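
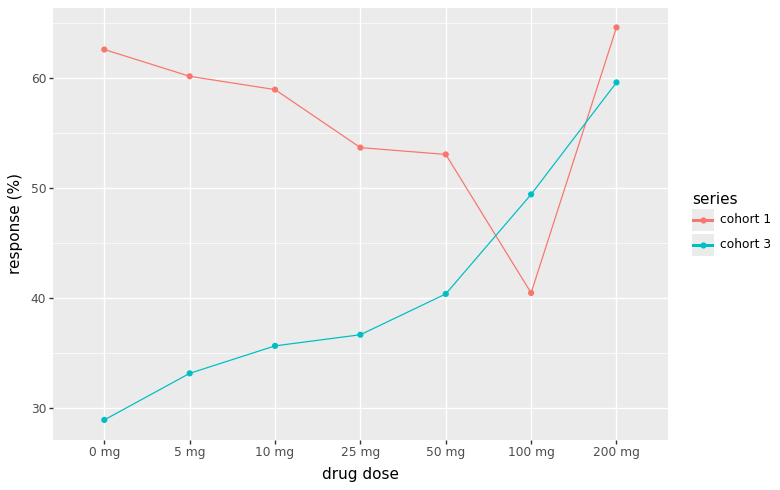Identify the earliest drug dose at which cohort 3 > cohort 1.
50 mg: cohort 3 ≈ 40 vs cohort 1 ≈ 55 (not yet); 100 mg: cohort 3 ≈ 50 vs cohort 1 ≈ 40 (first crossover).

100 mg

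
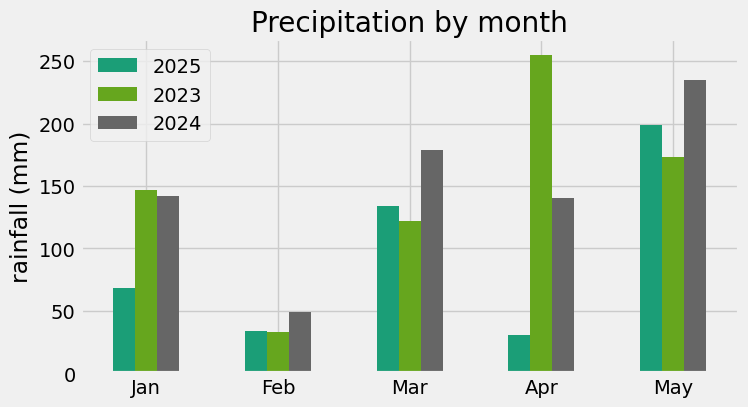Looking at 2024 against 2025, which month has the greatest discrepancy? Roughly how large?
Apr: 2024 ≈ 150, 2025 ≈ 25 → gap ≈ 125. Next-largest (Jan) is only ≈ 75.

Apr, ≈ 125 mm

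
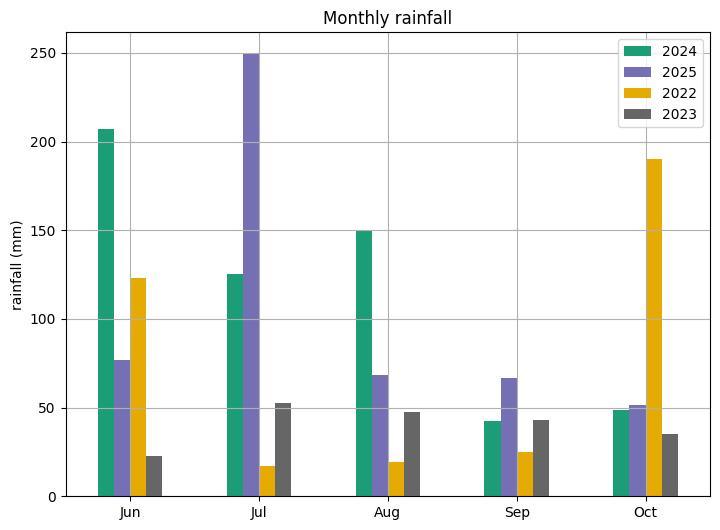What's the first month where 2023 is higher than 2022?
Jun: 2023 ≈ 25 vs 2022 ≈ 125 (not yet); Jul: 2023 ≈ 50 vs 2022 ≈ 25 (first crossover).

Jul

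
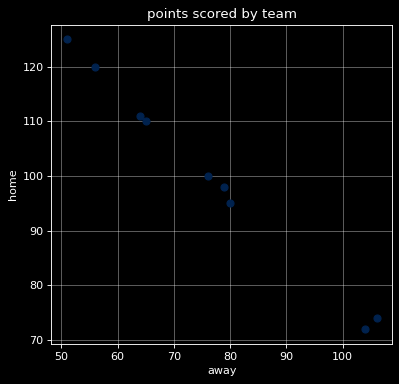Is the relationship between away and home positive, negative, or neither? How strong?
negative, strong

Points are negatively correlated; strong (|r| ≈ 1.0).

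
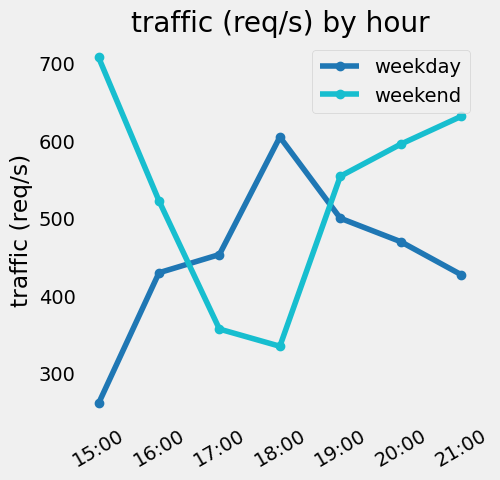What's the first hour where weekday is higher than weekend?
17:00

16:00: weekday ≈ 450 vs weekend ≈ 500 (not yet); 17:00: weekday ≈ 450 vs weekend ≈ 350 (first crossover).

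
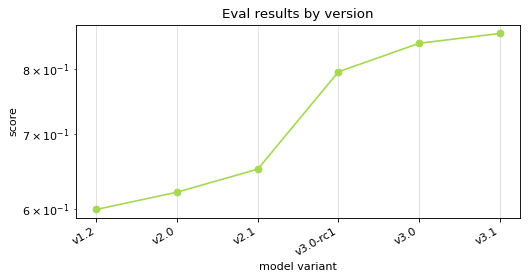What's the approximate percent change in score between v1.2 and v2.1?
v1.2 ≈ 0.60, v2.1 ≈ 0.65; (0.65 − 0.60) / 0.60 ≈ +8.3%.

≈ +8.3%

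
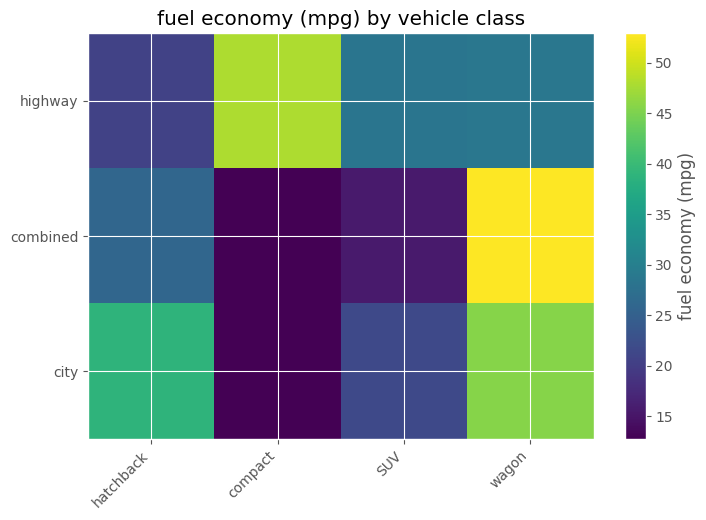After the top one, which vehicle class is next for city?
hatchback

Top 3 for city: wagon ≈ 45, hatchback ≈ 40, SUV ≈ 20.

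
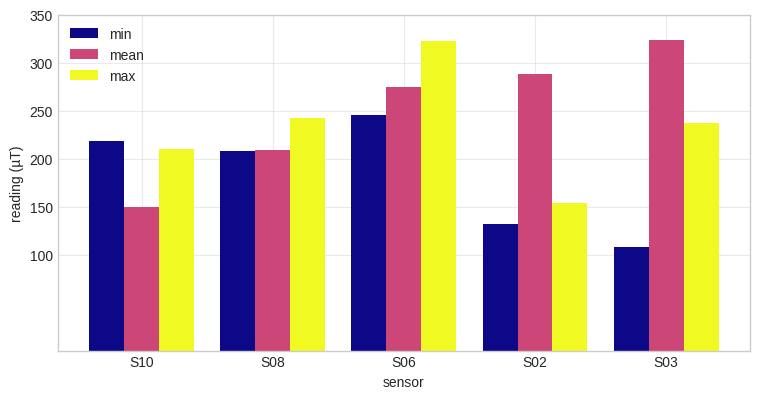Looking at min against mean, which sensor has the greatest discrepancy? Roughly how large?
S03: min ≈ 100, mean ≈ 300 → gap ≈ 200. Next-largest (S02) is only ≈ 150.

S03, ≈ 200 µT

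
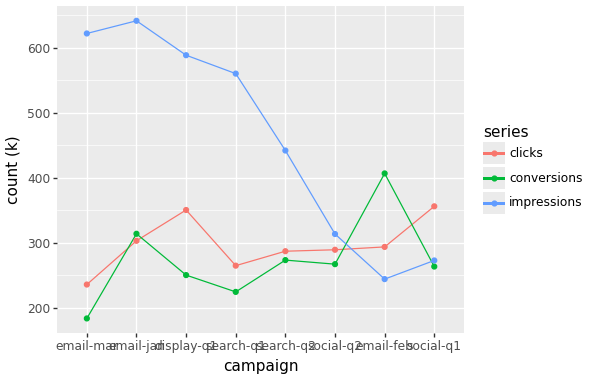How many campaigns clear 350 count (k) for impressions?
Above 350: email-mar, email-jan, display-q1, search-q1, search-q2.

5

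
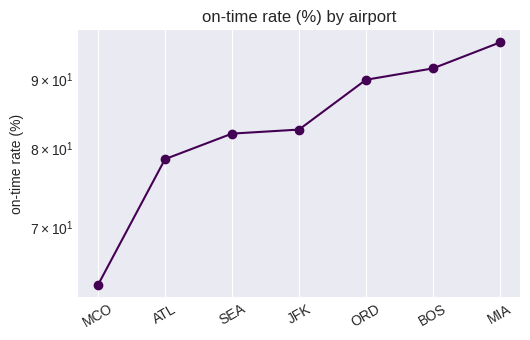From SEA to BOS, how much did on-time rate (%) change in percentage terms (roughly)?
≈ +12.5%

SEA ≈ 80, BOS ≈ 90; (90 − 80) / 80 ≈ +12.5%.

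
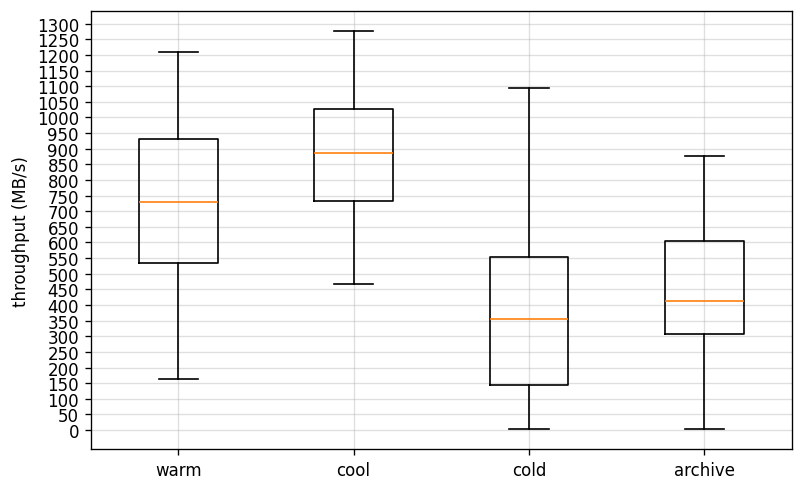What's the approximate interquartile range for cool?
≈ 300

Q3 ≈ 1050, Q1 ≈ 750; IQR ≈ 300.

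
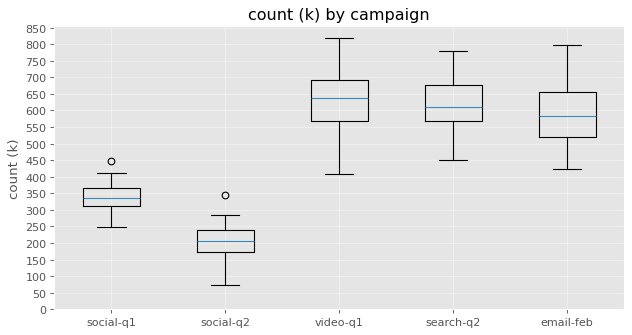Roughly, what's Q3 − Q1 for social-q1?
Q3 ≈ 350, Q1 ≈ 300; IQR ≈ 50.

≈ 50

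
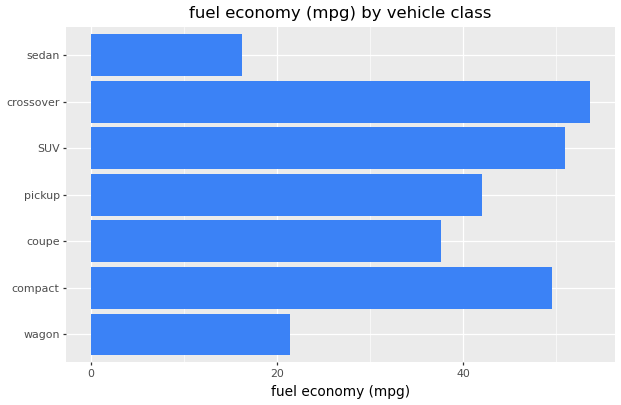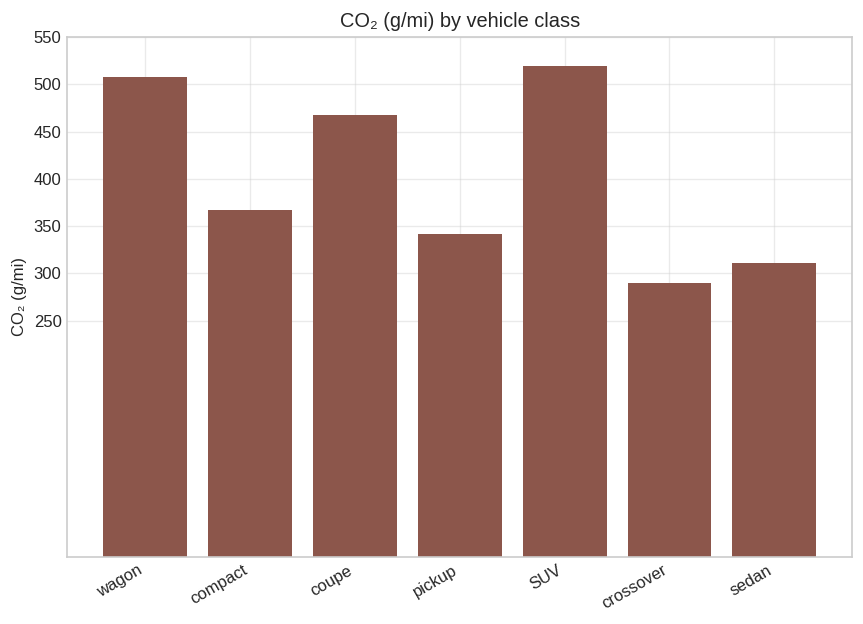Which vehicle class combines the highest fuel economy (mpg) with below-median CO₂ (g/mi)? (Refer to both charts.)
crossover

Chart 2 median CO₂ (g/mi) ≈ 350; below-median vehicle classes: pickup, crossover, sedan. Among those, crossover has the highest fuel economy (mpg) (≈ 55).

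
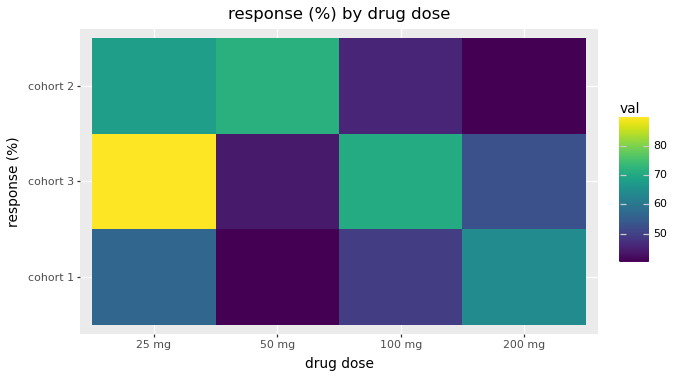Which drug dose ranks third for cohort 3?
Top 4 for cohort 3: 25 mg ≈ 90, 100 mg ≈ 70, 200 mg ≈ 55, 50 mg ≈ 45.

200 mg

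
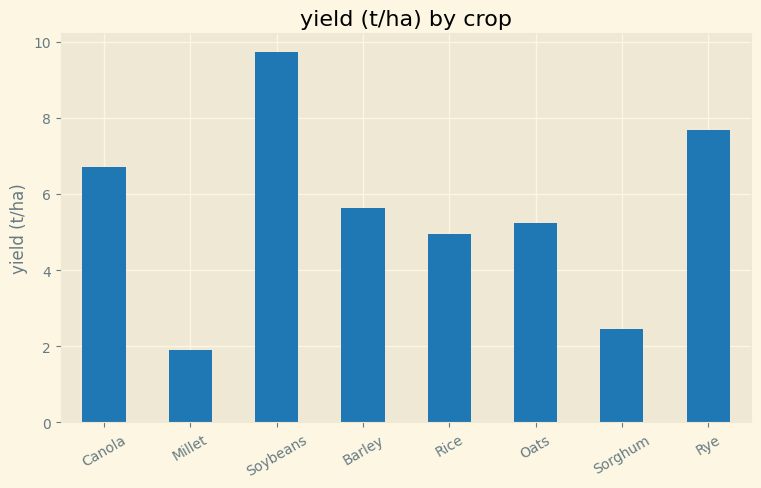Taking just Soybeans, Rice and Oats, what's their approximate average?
≈ 7

(10 + 5 + 5) / 3 ≈ 7.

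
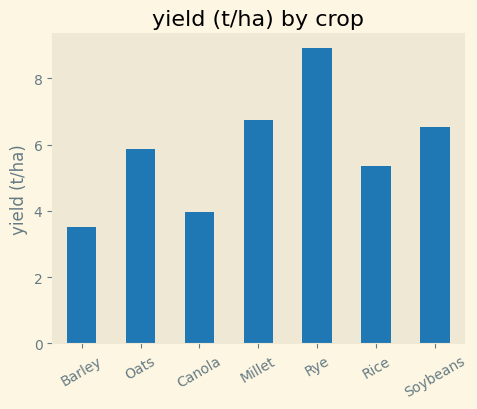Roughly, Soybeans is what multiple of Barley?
≈ 1.75×

Soybeans ≈ 7, Barley ≈ 4; 7/4 ≈ 1.75.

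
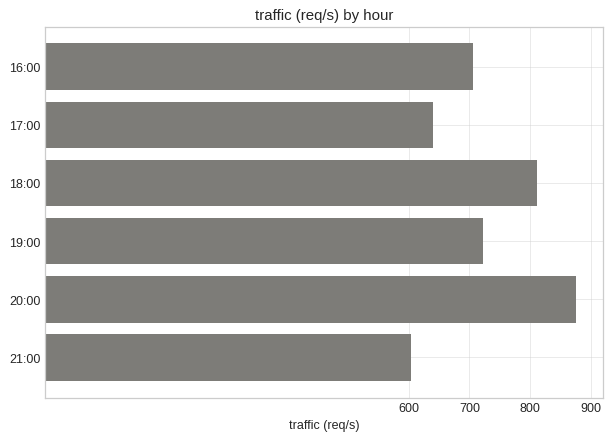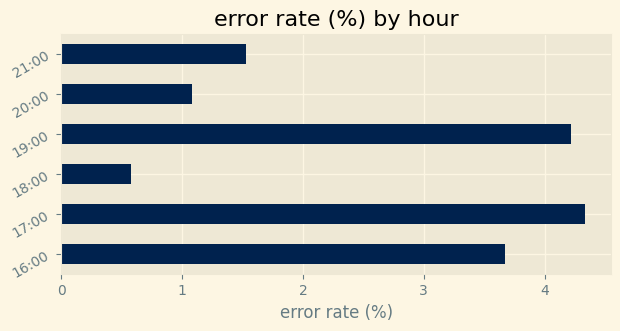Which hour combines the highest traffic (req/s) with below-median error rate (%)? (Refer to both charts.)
Chart 2 median error rate (%) ≈ 2.5; below-median hours: 18:00, 20:00, 21:00. Among those, 20:00 has the highest traffic (req/s) (≈ 900).

20:00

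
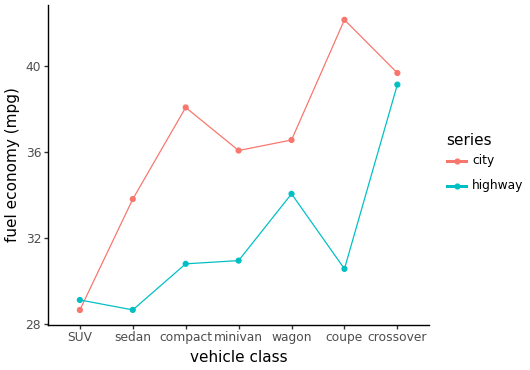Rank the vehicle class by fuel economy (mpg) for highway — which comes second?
wagon

Top 3 for highway: crossover ≈ 40, wagon ≈ 34, minivan ≈ 30.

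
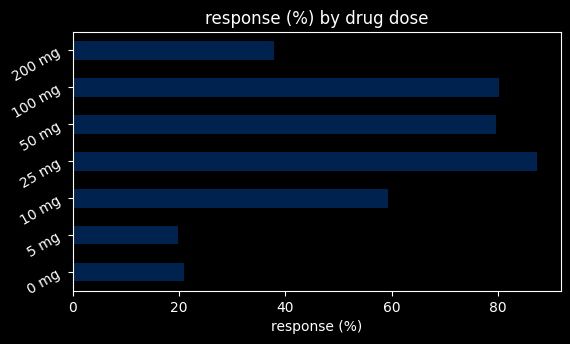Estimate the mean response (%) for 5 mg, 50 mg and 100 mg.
(20 + 80 + 80) / 3 ≈ 60.

≈ 60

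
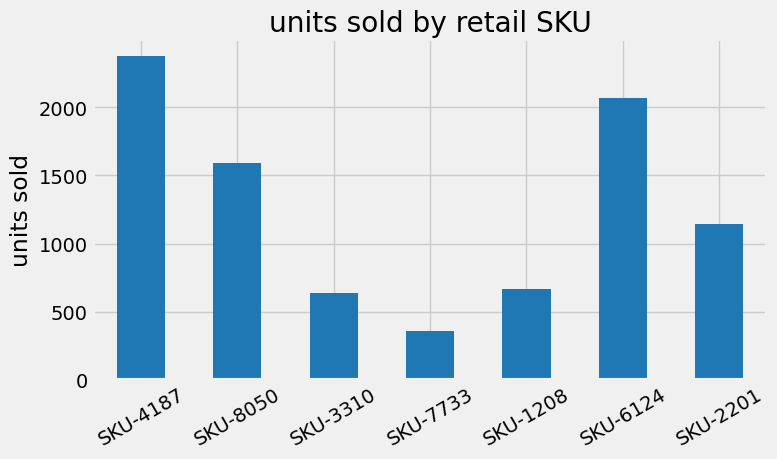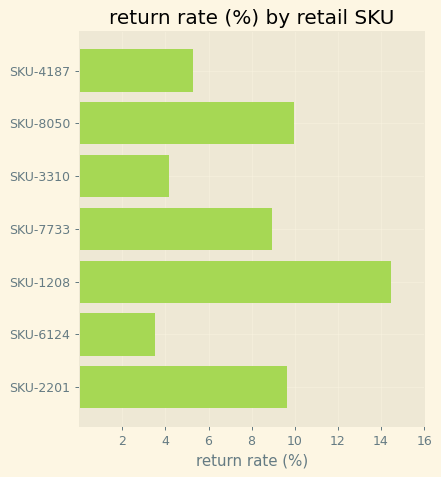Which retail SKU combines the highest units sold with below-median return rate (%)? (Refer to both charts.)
SKU-4187

Chart 2 median return rate (%) ≈ 8; below-median retail SKUs: SKU-4187, SKU-3310, SKU-6124. Among those, SKU-4187 has the highest units sold (≈ 2500).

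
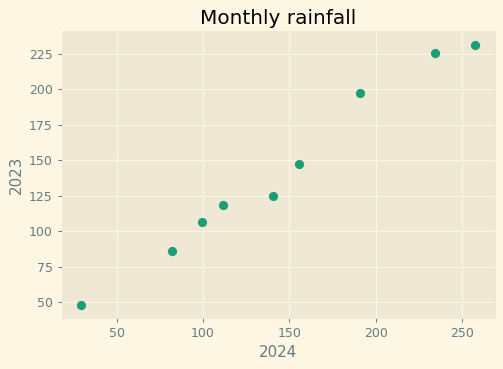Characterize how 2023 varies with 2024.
positive, strong

Points are positively correlated; strong (|r| ≈ 1.0).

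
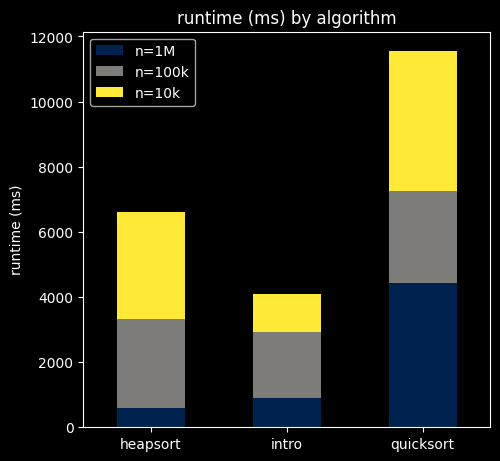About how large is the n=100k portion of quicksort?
≈ 3000

n=100k top ≈ 7000, bottom ≈ 4000; segment ≈ 3000.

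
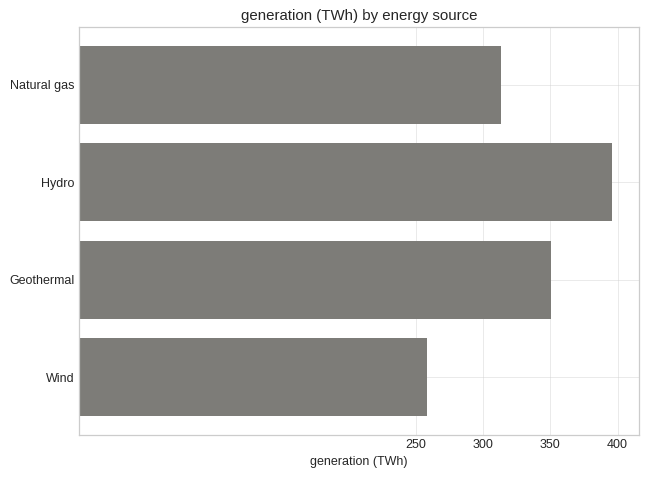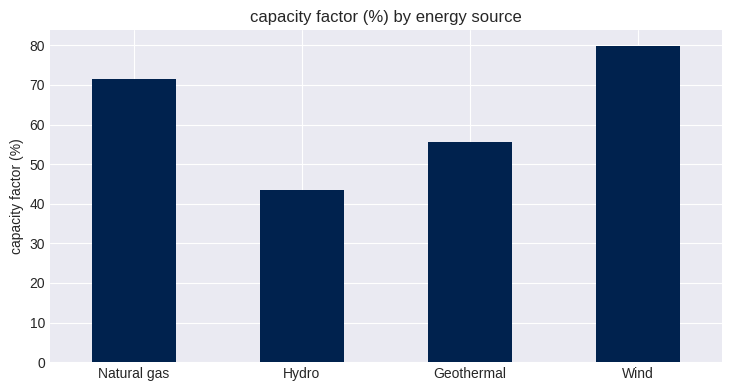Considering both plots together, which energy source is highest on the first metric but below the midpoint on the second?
Chart 2 median capacity factor (%) ≈ 60; below-median energy sources: Hydro, Geothermal. Among those, Hydro has the highest generation (TWh) (≈ 400).

Hydro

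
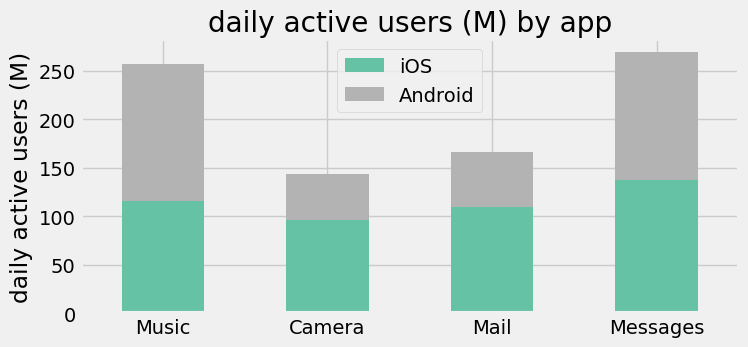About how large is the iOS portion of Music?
iOS top ≈ 125, bottom ≈ 0; segment ≈ 125.

≈ 125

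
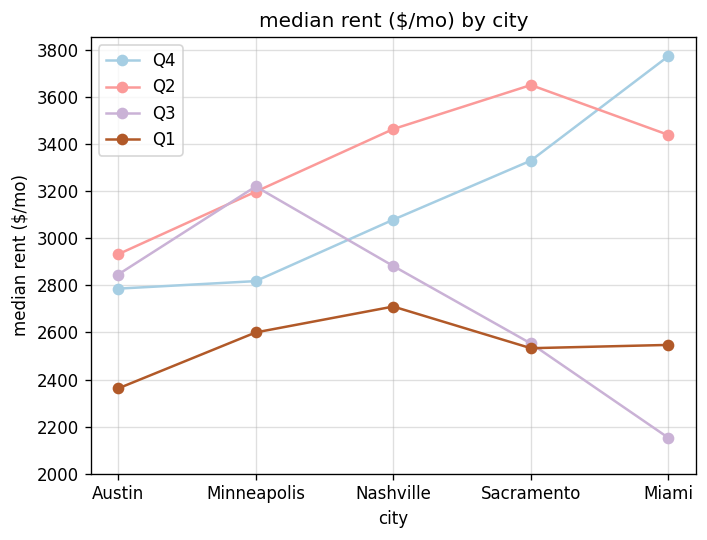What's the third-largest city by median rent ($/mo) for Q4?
Top 4 for Q4: Miami ≈ 3800, Sacramento ≈ 3400, Nashville ≈ 3000, Minneapolis ≈ 2800.

Nashville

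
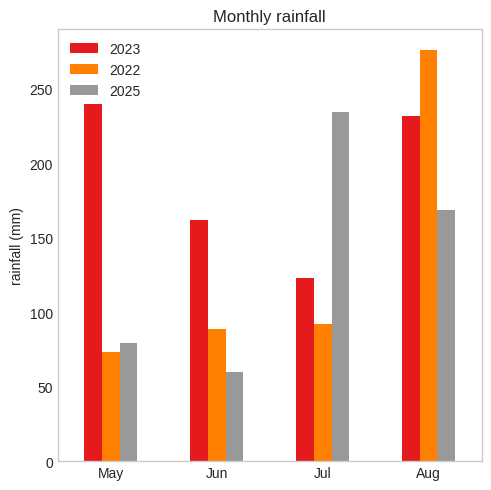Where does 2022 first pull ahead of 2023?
Jul: 2022 ≈ 100 vs 2023 ≈ 125 (not yet); Aug: 2022 ≈ 275 vs 2023 ≈ 225 (first crossover).

Aug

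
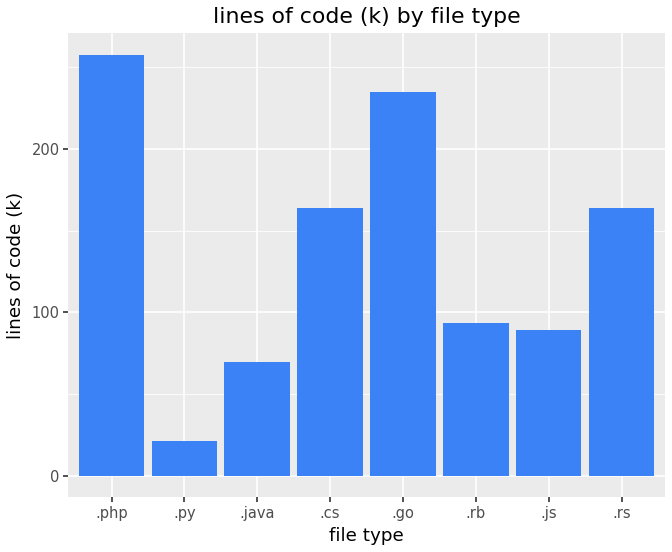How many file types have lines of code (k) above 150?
Above 150: .php, .cs, .go, .rs.

4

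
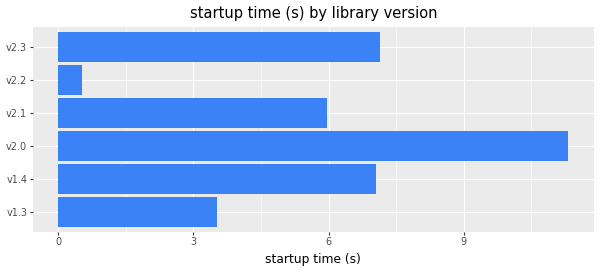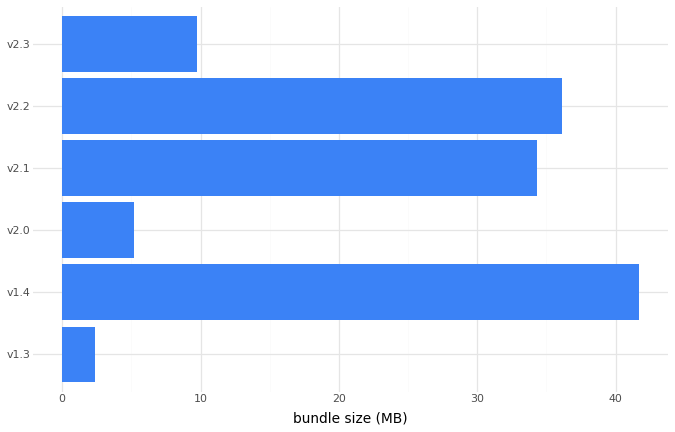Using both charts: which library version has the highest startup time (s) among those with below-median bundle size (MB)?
v2.0

Chart 2 median bundle size (MB) ≈ 20; below-median library versions: v1.3, v2.0, v2.3. Among those, v2.0 has the highest startup time (s) (≈ 12).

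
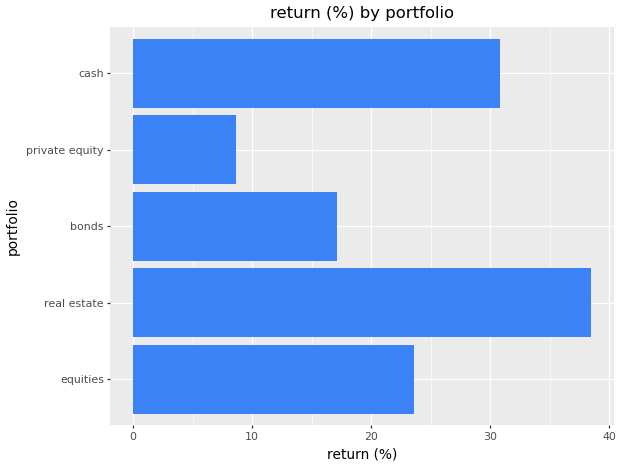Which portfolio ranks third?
Top 4: real estate ≈ 40, cash ≈ 30, equities ≈ 25, bonds ≈ 15.

equities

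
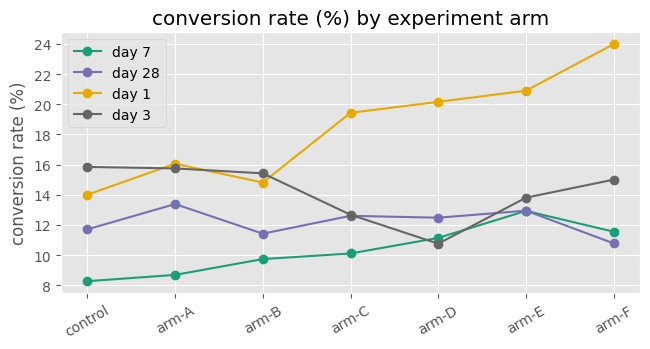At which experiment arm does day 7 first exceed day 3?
arm-C: day 7 ≈ 10 vs day 3 ≈ 12 (not yet); arm-D: day 7 ≈ 12 vs day 3 ≈ 10 (first crossover).

arm-D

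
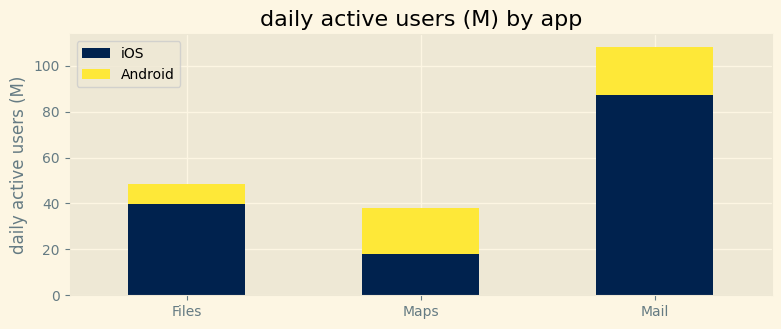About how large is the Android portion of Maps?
≈ 20

Android top ≈ 40, bottom ≈ 20; segment ≈ 20.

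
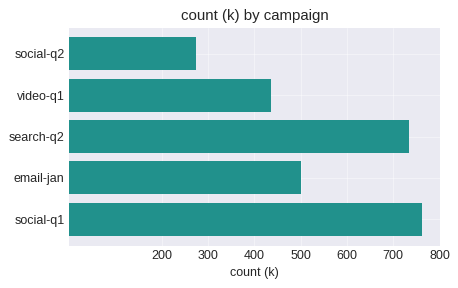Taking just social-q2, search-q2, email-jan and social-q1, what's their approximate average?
≈ 575

(300 + 700 + 500 + 800) / 4 ≈ 575.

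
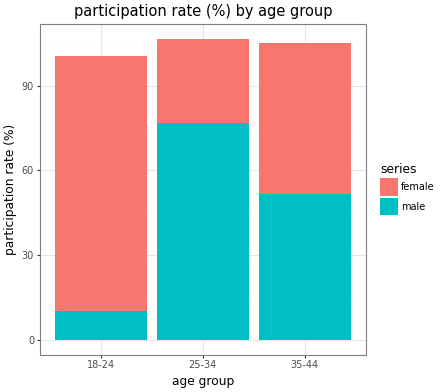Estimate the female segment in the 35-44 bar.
≈ 60

female top ≈ 110, bottom ≈ 50; segment ≈ 60.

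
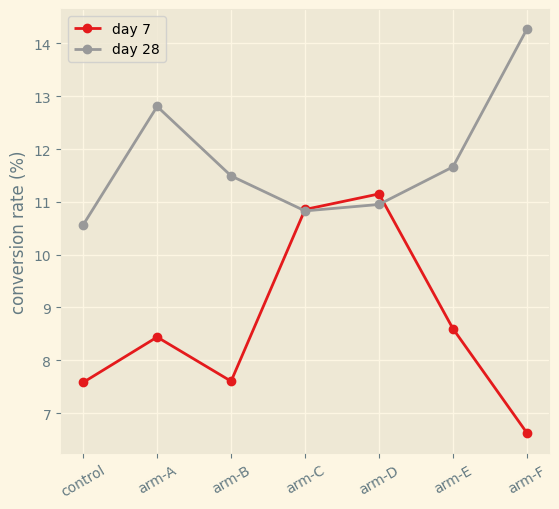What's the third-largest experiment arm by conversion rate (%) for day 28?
Top 4 for day 28: arm-F ≈ 14, arm-A ≈ 13, arm-E ≈ 12, arm-B ≈ 11.

arm-E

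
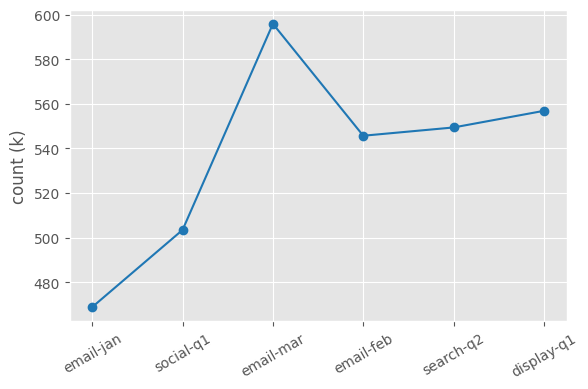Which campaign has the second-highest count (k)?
display-q1

Top 3: email-mar ≈ 600, display-q1 ≈ 560, search-q2 ≈ 540.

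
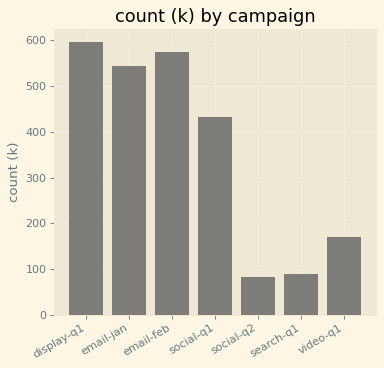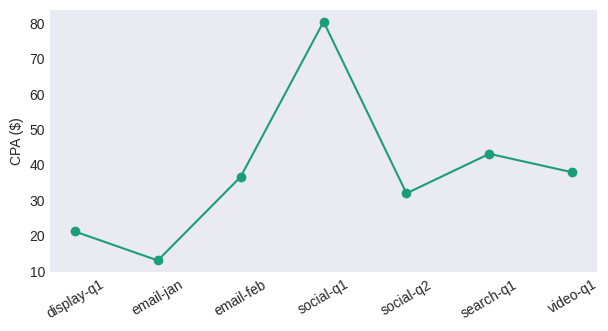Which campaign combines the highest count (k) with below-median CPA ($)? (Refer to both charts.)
display-q1

Chart 2 median CPA ($) ≈ 40; below-median campaigns: display-q1, email-jan, social-q2. Among those, display-q1 has the highest count (k) (≈ 600).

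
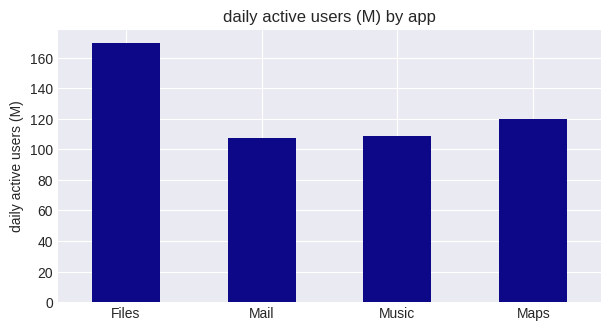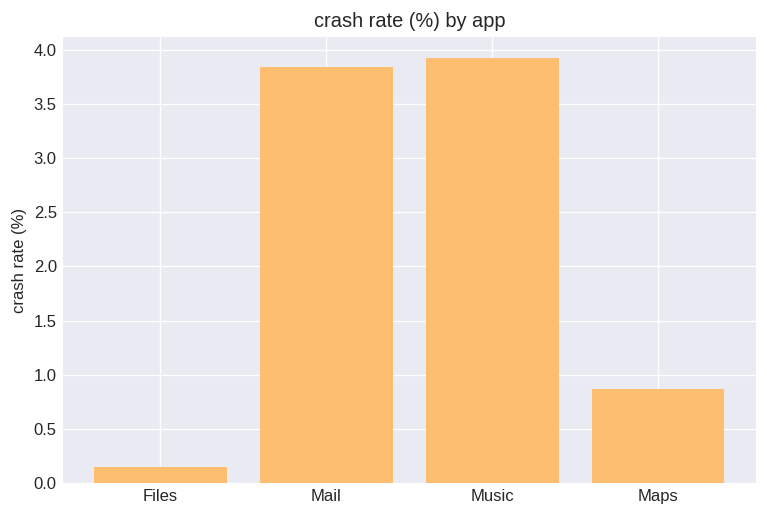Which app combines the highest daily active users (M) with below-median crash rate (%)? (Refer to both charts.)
Chart 2 median crash rate (%) ≈ 2.5; below-median apps: Files, Maps. Among those, Files has the highest daily active users (M) (≈ 160).

Files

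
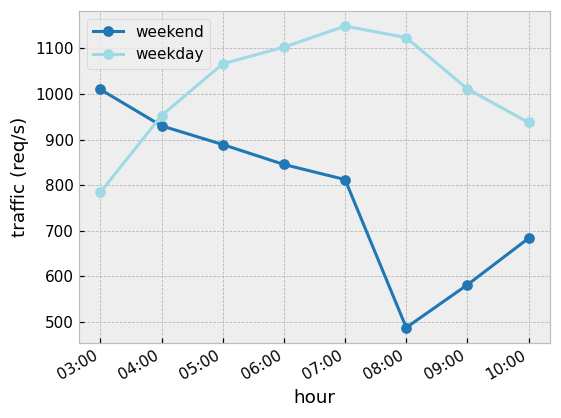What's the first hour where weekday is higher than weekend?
04:00

03:00: weekday ≈ 800 vs weekend ≈ 1000 (not yet); 04:00: weekday ≈ 1000 vs weekend ≈ 900 (first crossover).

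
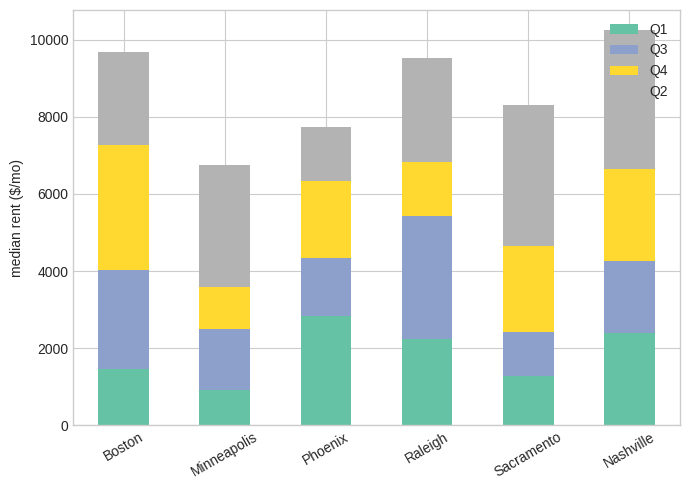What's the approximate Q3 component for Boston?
≈ 3000

Q3 top ≈ 4000, bottom ≈ 1000; segment ≈ 3000.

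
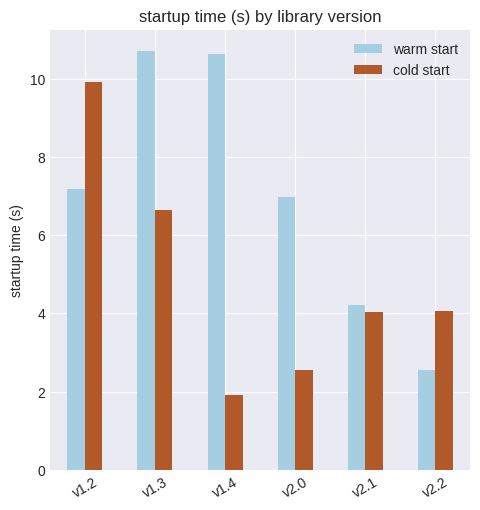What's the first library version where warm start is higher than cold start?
v1.2: warm start ≈ 7 vs cold start ≈ 10 (not yet); v1.3: warm start ≈ 11 vs cold start ≈ 7 (first crossover).

v1.3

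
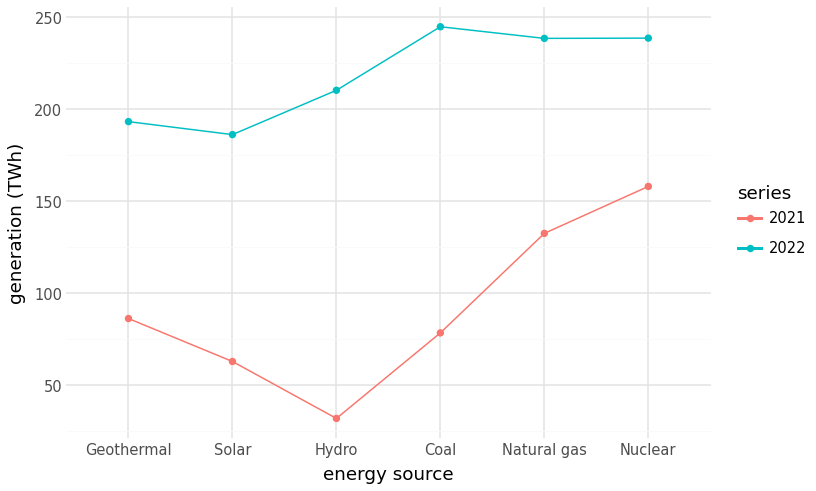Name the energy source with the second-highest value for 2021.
Top 3 for 2021: Nuclear ≈ 160, Natural gas ≈ 140, Geothermal ≈ 80.

Natural gas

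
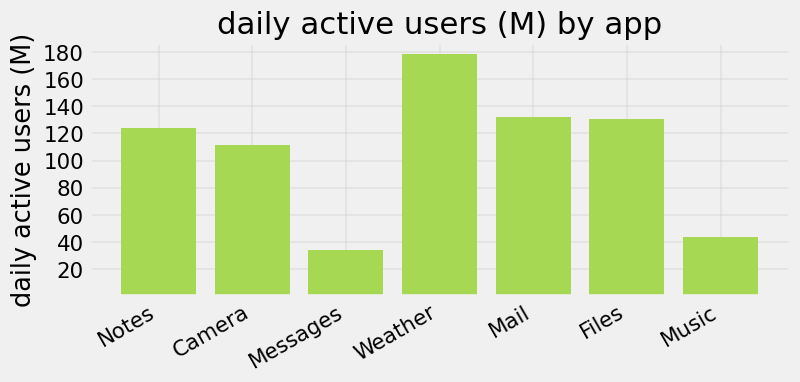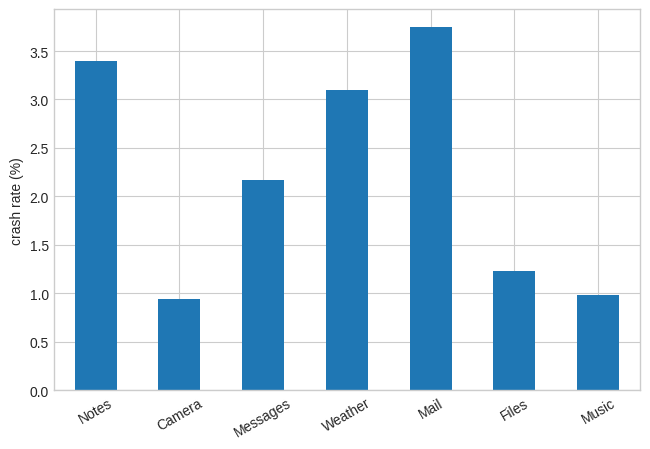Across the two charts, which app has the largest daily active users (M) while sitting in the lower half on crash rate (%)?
Chart 2 median crash rate (%) ≈ 2; below-median apps: Camera, Files, Music. Among those, Files has the highest daily active users (M) (≈ 140).

Files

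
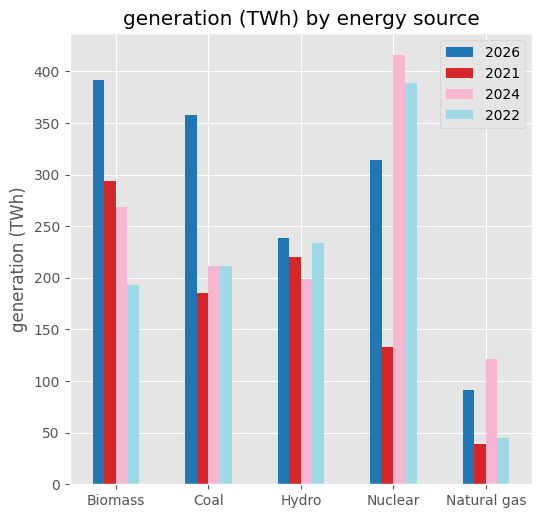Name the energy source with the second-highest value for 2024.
Top 3 for 2024: Nuclear ≈ 400, Biomass ≈ 250, Coal ≈ 200.

Biomass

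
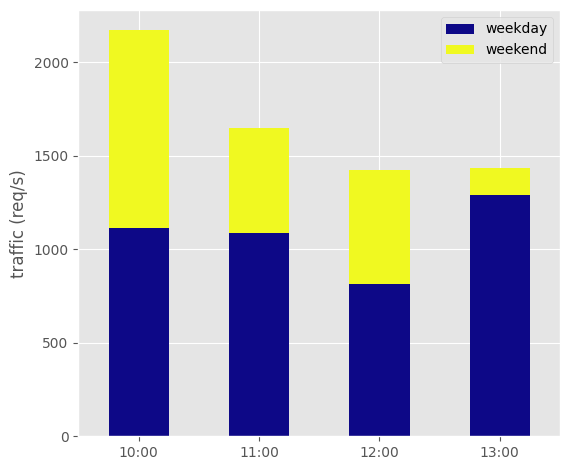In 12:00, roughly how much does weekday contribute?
weekday top ≈ 800, bottom ≈ 0; segment ≈ 800.

≈ 800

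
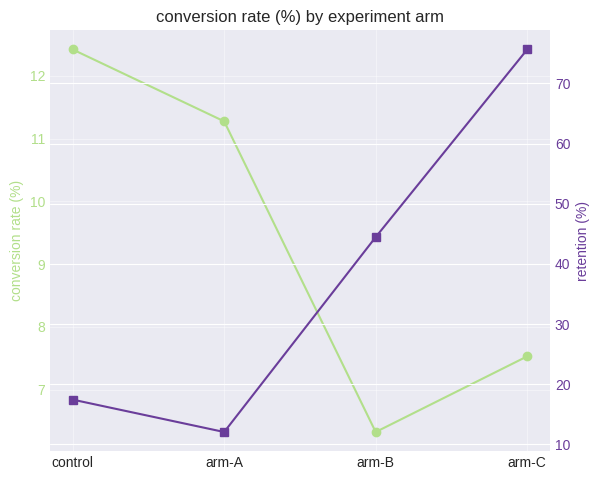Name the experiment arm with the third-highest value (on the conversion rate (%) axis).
arm-C

Top 4 (on the conversion rate (%) axis): control ≈ 12, arm-A ≈ 11, arm-C ≈ 8, arm-B ≈ 6.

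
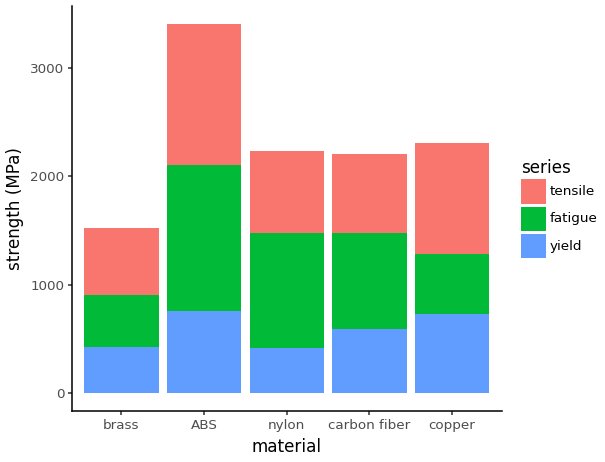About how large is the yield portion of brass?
yield top ≈ 500, bottom ≈ 0; segment ≈ 500.

≈ 500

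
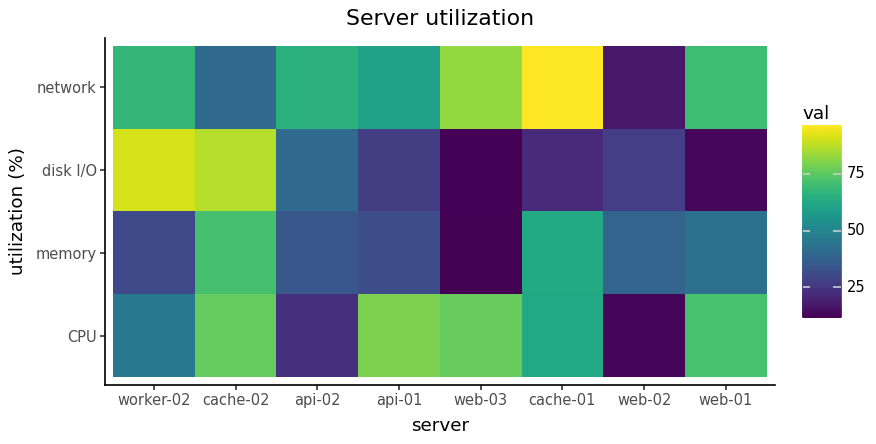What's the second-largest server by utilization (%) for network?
Top 3 for network: cache-01 ≈ 100, web-03 ≈ 80, web-01 ≈ 70.

web-03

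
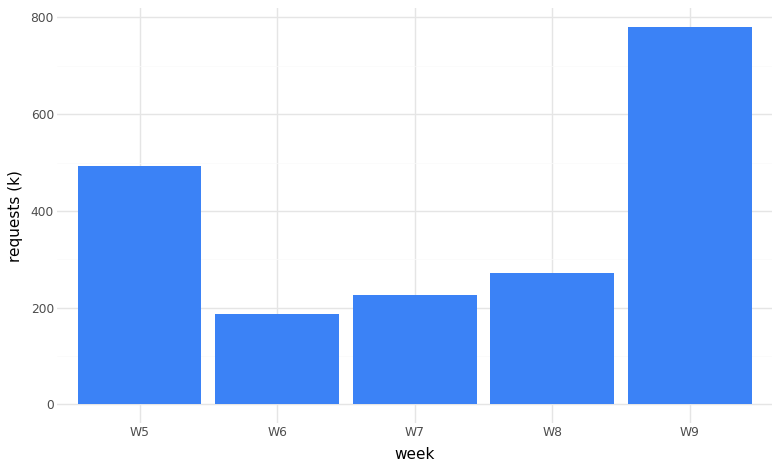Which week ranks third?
W8

Top 4: W9 ≈ 800, W5 ≈ 500, W8 ≈ 300, W7 ≈ 200.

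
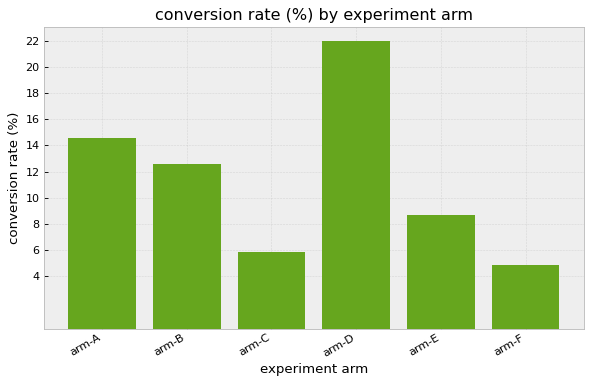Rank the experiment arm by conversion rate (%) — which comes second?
Top 3: arm-D ≈ 22, arm-A ≈ 14, arm-B ≈ 12.

arm-A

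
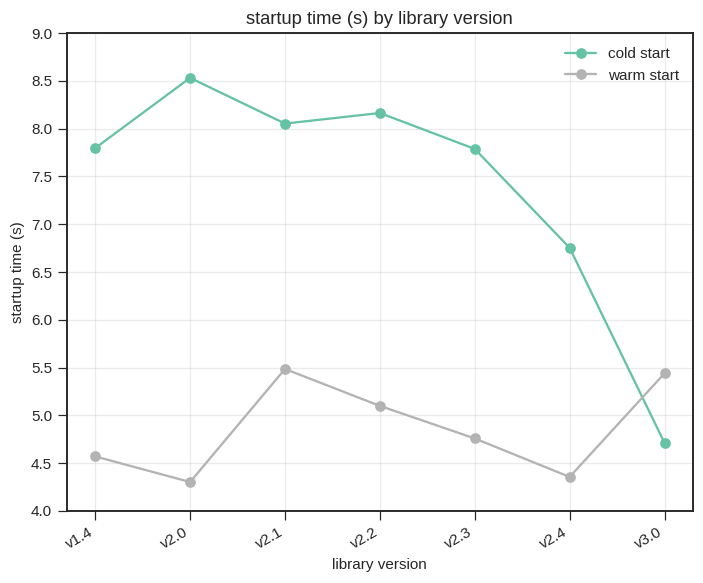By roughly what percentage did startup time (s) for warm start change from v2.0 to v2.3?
≈ +11.1%

v2.0 ≈ 4.5, v2.3 ≈ 5.0; (5.0 − 4.5) / 4.5 ≈ +11.1%.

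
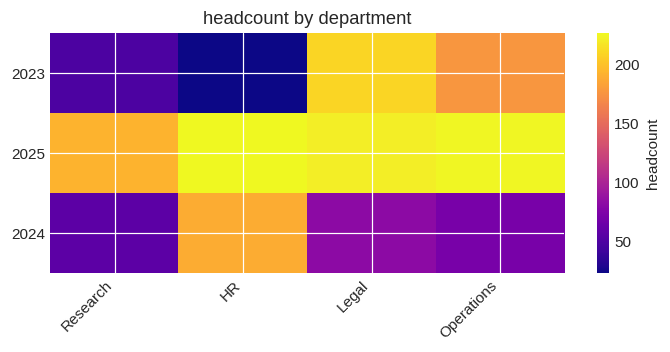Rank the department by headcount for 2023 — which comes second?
Top 3 for 2023: Legal ≈ 200, Operations ≈ 180, Research ≈ 40.

Operations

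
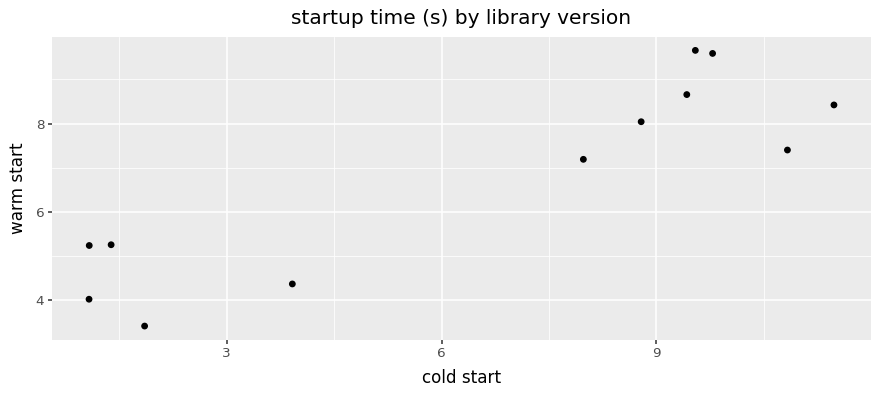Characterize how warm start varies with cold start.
Points are positively correlated; strong (|r| ≈ 0.9).

positive, strong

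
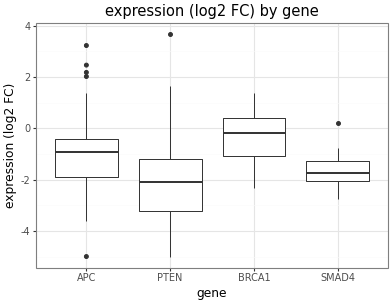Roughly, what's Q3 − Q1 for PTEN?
≈ 2.0

Q3 ≈ -1.2, Q1 ≈ -3.2; IQR ≈ 2.0.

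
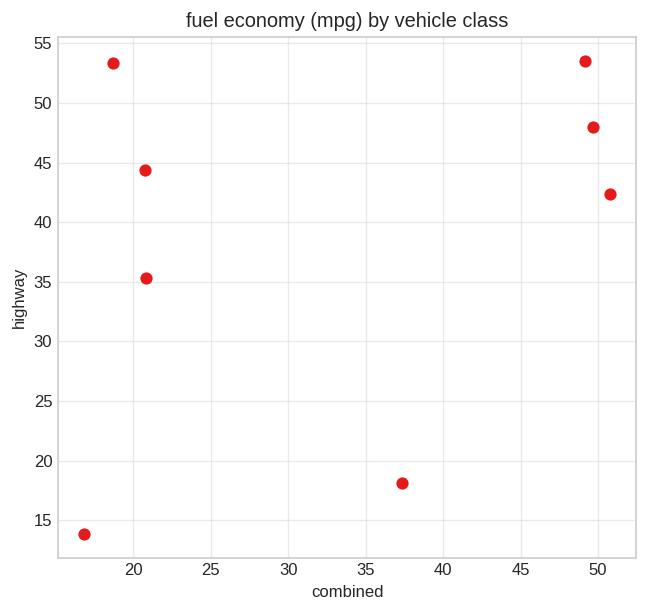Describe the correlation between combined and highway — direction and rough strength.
positive, weak

Points are positively correlated; weak (|r| ≈ 0.3).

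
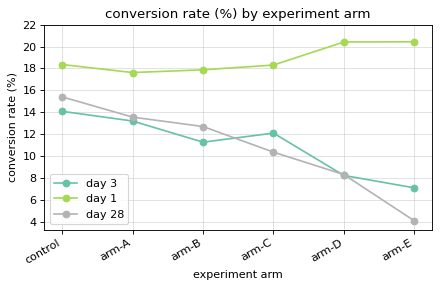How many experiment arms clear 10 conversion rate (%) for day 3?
Above 10: control, arm-A, arm-B, arm-C.

4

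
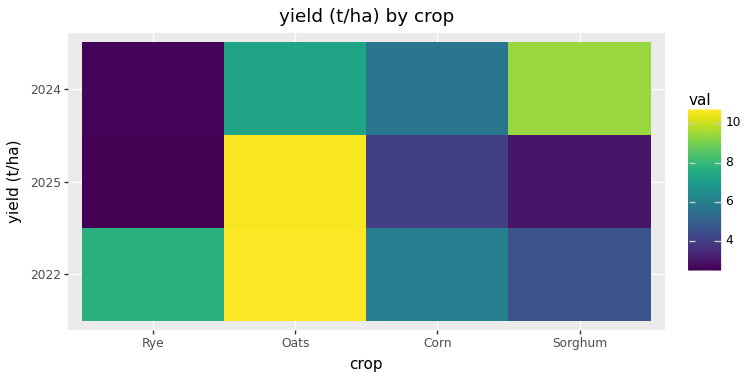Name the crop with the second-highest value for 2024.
Oats

Top 3 for 2024: Sorghum ≈ 9, Oats ≈ 7, Corn ≈ 6.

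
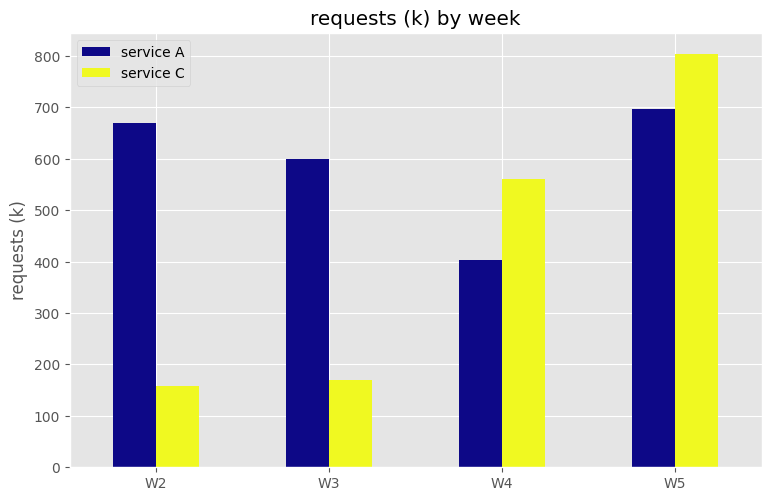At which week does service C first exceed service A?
W4

W3: service C ≈ 200 vs service A ≈ 600 (not yet); W4: service C ≈ 600 vs service A ≈ 400 (first crossover).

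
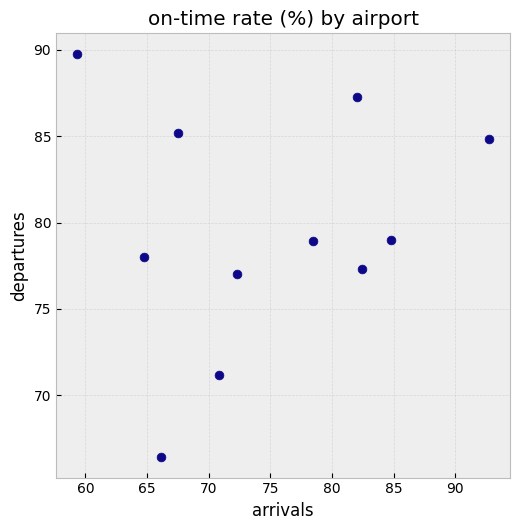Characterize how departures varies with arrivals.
no clear correlation

Points are roughly uncorrelated; weak (|r| ≈ 0.1).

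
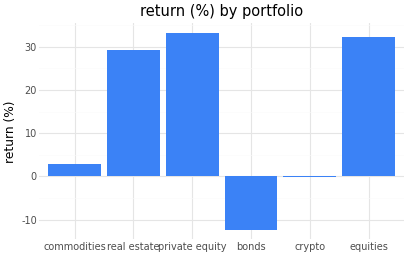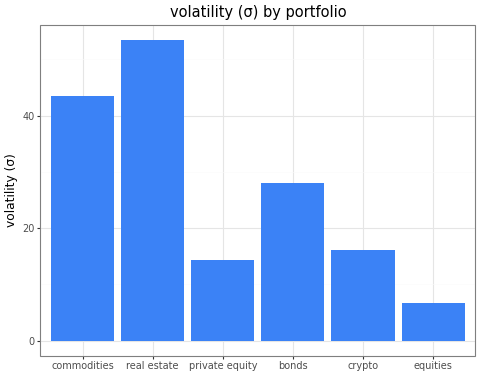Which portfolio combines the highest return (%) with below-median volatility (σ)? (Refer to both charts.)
private equity

Chart 2 median volatility (σ) ≈ 20; below-median portfolios: private equity, crypto, equities. Among those, private equity has the highest return (%) (≈ 35).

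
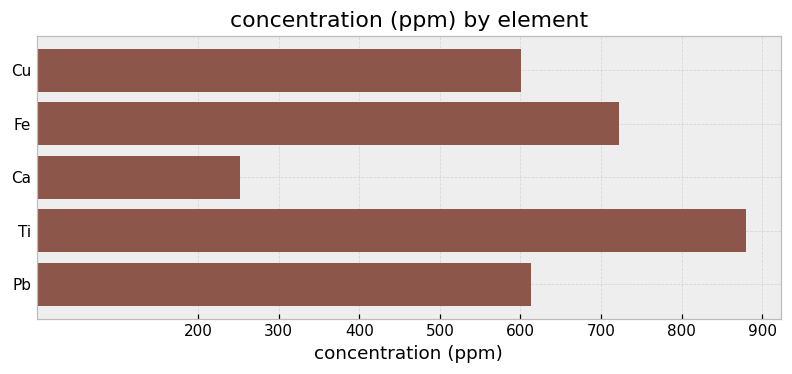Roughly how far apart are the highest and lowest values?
≈ 600

Max Ti ≈ 900, min Ca ≈ 300; range ≈ 600.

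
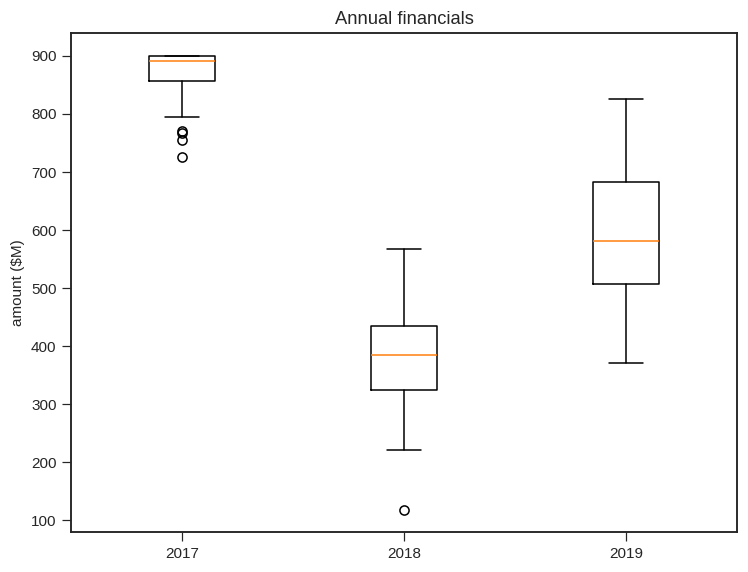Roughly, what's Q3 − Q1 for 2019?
Q3 ≈ 700, Q1 ≈ 500; IQR ≈ 200.

≈ 200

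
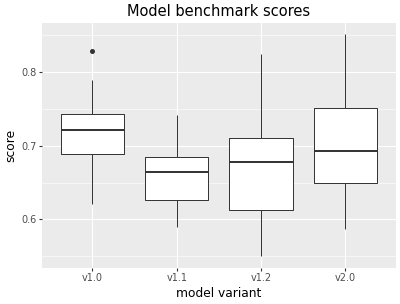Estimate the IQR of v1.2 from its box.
Q3 ≈ 0.71, Q1 ≈ 0.61; IQR ≈ 0.10.

≈ 0.10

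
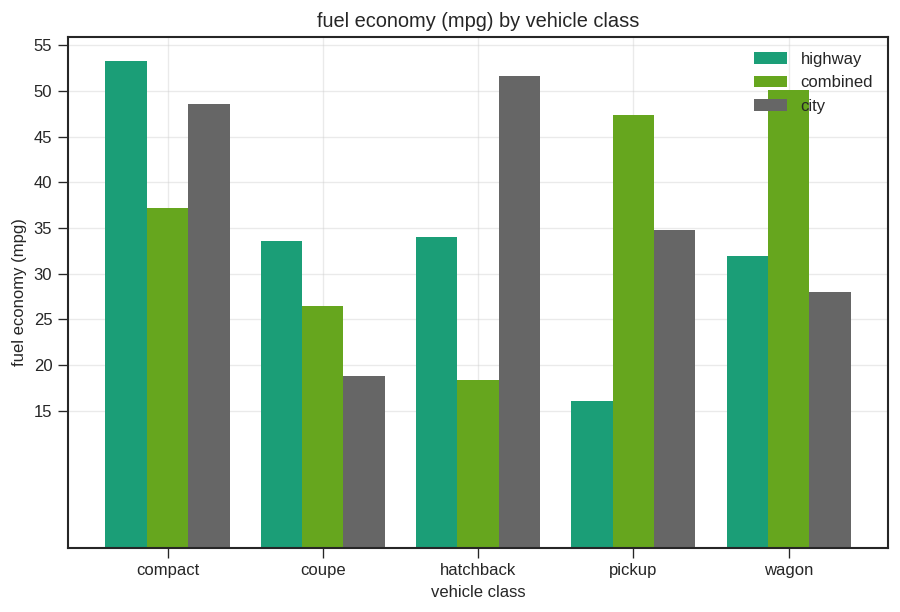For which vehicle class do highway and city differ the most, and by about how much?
pickup: highway ≈ 15, city ≈ 35 → gap ≈ 20. Next-largest (hatchback) is only ≈ 15.

pickup, ≈ 20 mpg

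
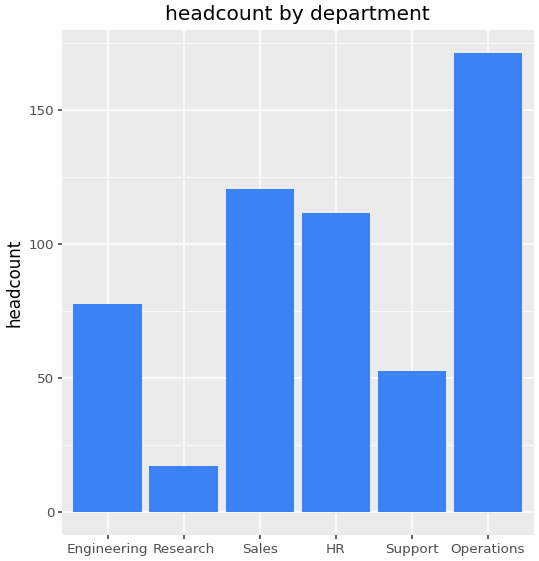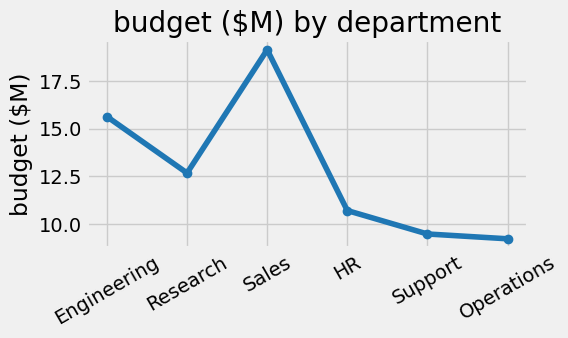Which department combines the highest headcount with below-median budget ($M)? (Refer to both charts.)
Chart 2 median budget ($M) ≈ 12; below-median departments: HR, Support, Operations. Among those, Operations has the highest headcount (≈ 180).

Operations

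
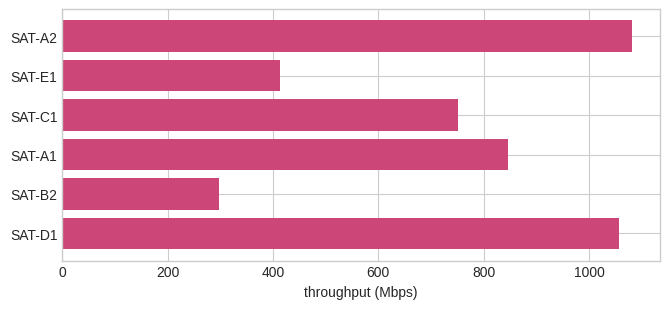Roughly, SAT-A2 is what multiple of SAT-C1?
≈ 1.38×

SAT-A2 ≈ 1100, SAT-C1 ≈ 800; 1100/800 ≈ 1.38.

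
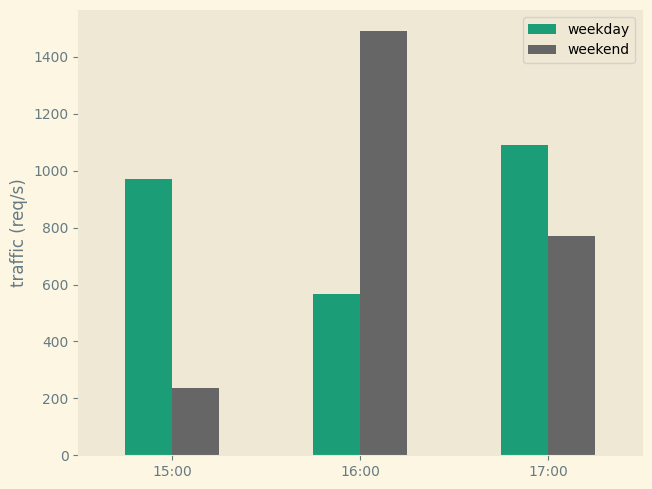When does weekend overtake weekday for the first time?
16:00

15:00: weekend ≈ 200 vs weekday ≈ 1000 (not yet); 16:00: weekend ≈ 1400 vs weekday ≈ 600 (first crossover).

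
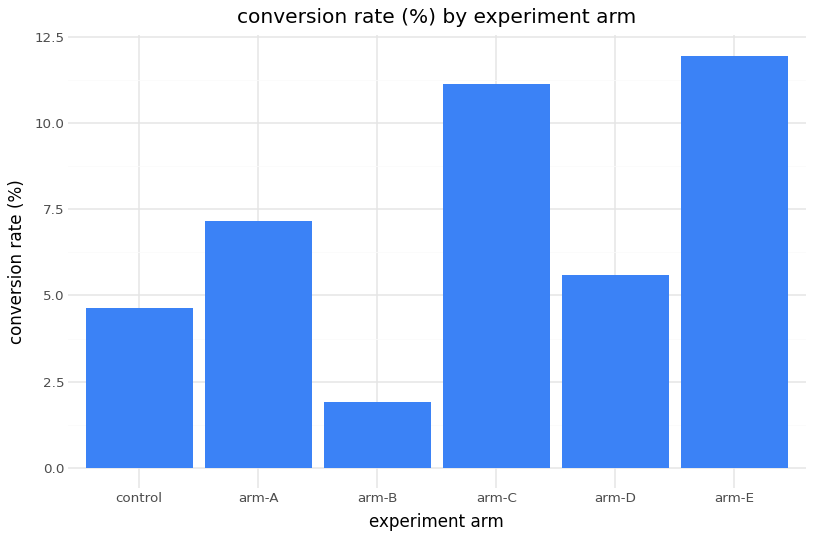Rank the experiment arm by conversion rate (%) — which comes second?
arm-C

Top 3: arm-E ≈ 12, arm-C ≈ 11, arm-A ≈ 7.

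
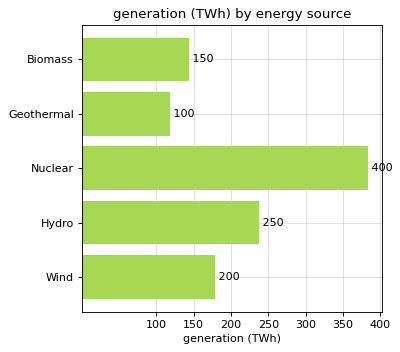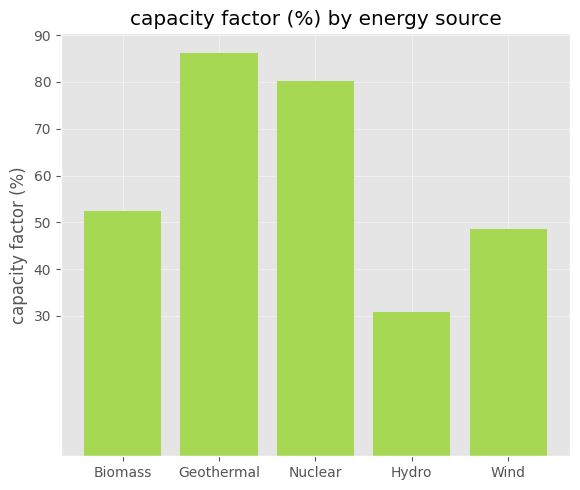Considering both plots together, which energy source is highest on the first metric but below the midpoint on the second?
Hydro

Chart 2 median capacity factor (%) ≈ 50; below-median energy sources: Hydro, Wind. Among those, Hydro has the highest generation (TWh) (≈ 250).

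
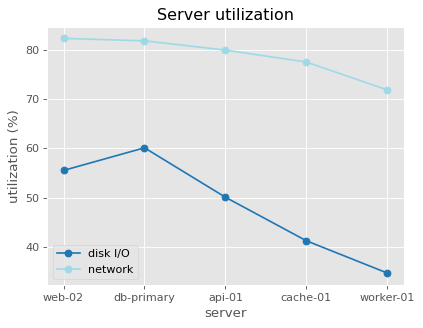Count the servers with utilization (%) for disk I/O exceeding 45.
3

Above 45: web-02, db-primary, api-01.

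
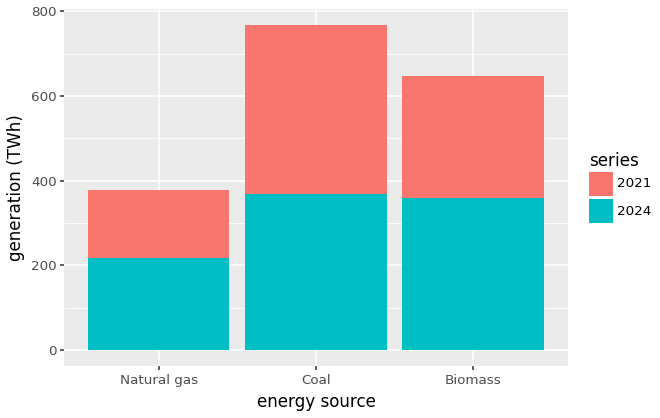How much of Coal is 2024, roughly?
2024 top ≈ 400, bottom ≈ 0; segment ≈ 400.

≈ 400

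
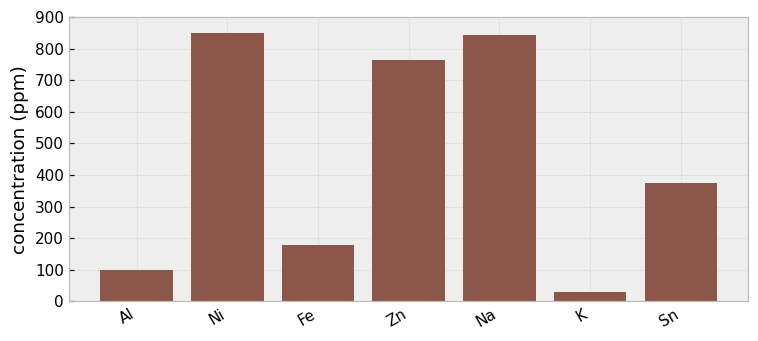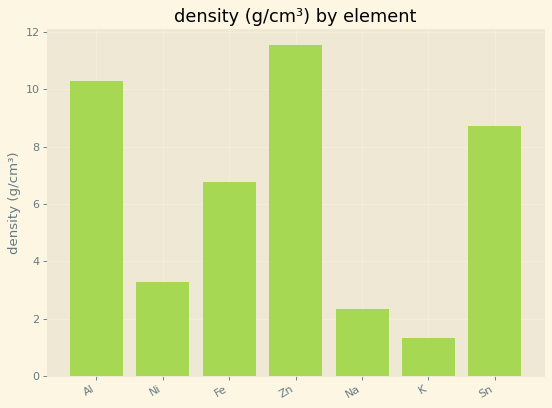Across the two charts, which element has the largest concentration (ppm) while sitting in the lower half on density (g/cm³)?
Ni

Chart 2 median density (g/cm³) ≈ 6; below-median elements: Ni, Na, K. Among those, Ni has the highest concentration (ppm) (≈ 900).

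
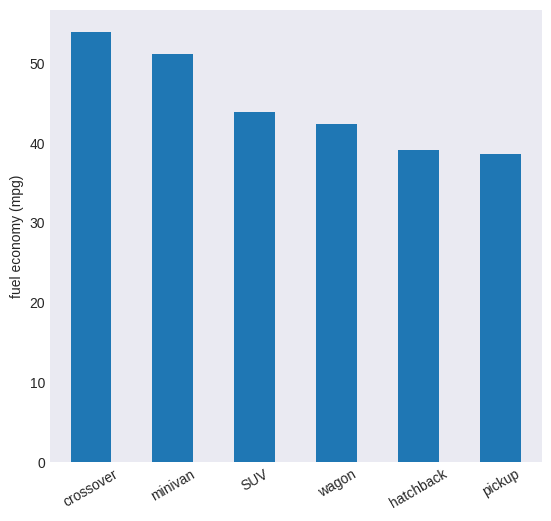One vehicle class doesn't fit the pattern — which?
crossover

crossover ≈ 55; the rest sit between ≈ 40 and ≈ 50.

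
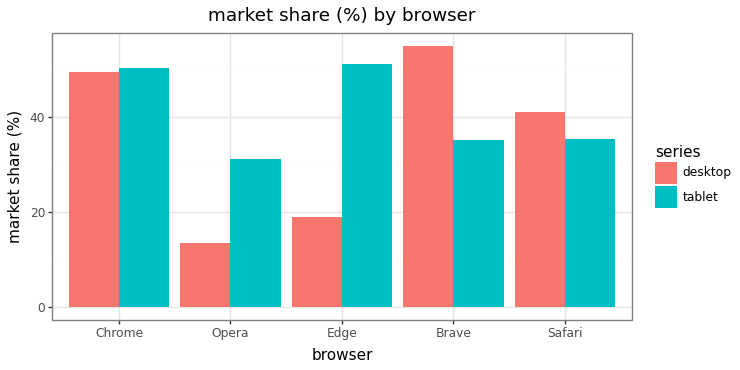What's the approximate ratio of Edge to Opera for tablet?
Edge ≈ 50, Opera ≈ 30; 50/30 ≈ 1.67.

≈ 1.67×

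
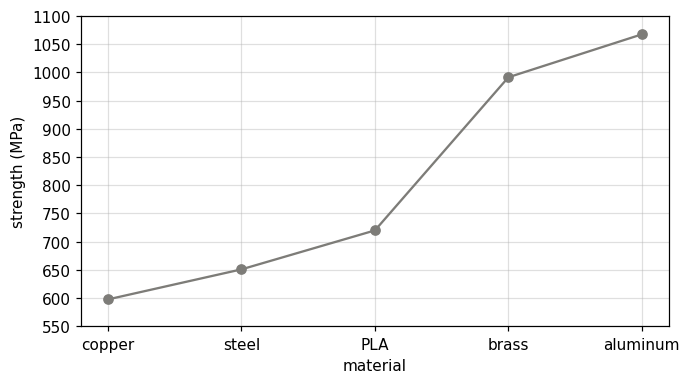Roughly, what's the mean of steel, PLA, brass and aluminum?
≈ 850

(650 + 700 + 1000 + 1050) / 4 ≈ 850.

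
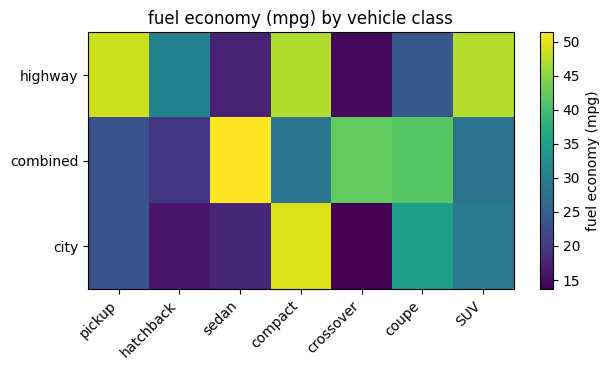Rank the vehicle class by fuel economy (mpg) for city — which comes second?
coupe

Top 3 for city: compact ≈ 50, coupe ≈ 35, SUV ≈ 30.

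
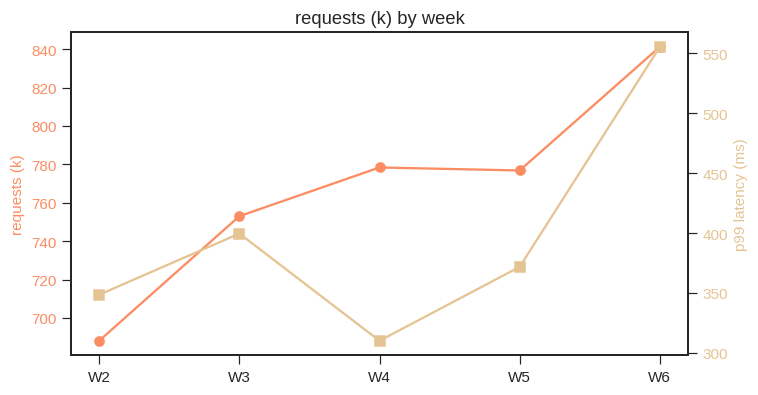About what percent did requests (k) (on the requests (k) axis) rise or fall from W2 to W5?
≈ +14.7%

W2 ≈ 680, W5 ≈ 780; (780 − 680) / 680 ≈ +14.7%.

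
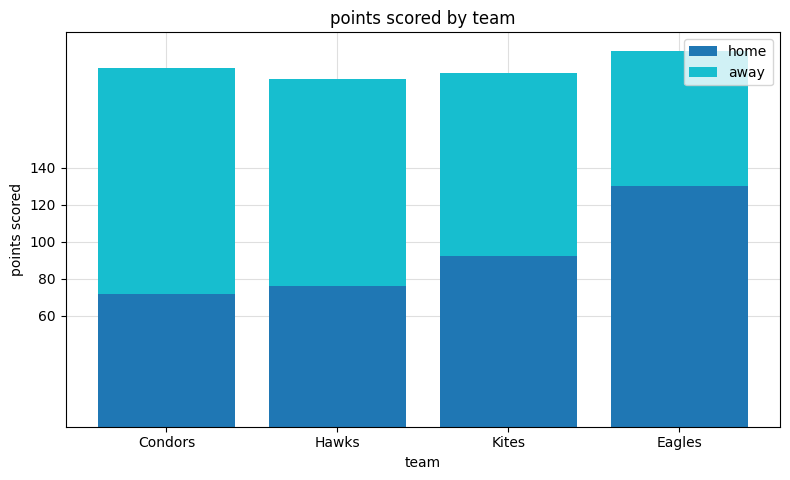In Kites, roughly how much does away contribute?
≈ 100

away top ≈ 200, bottom ≈ 100; segment ≈ 100.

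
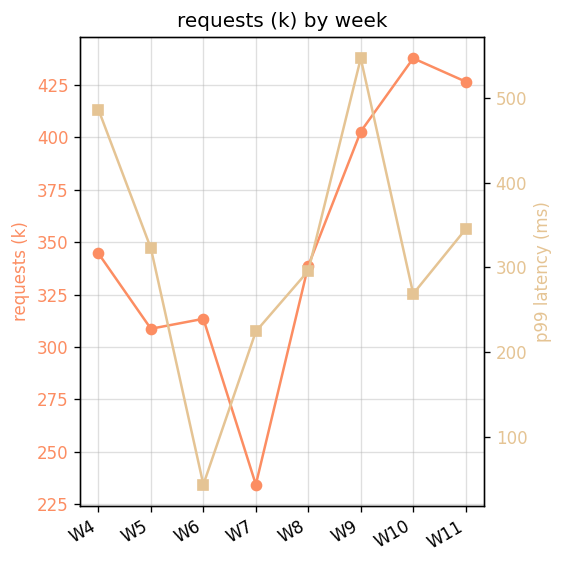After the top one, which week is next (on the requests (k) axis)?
Top 3 (on the requests (k) axis): W10 ≈ 440, W11 ≈ 420, W9 ≈ 400.

W11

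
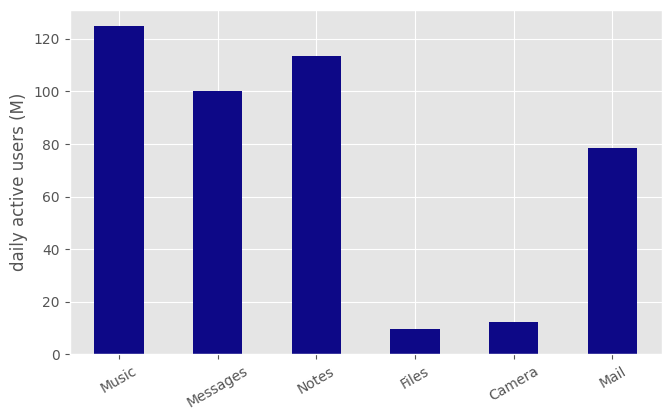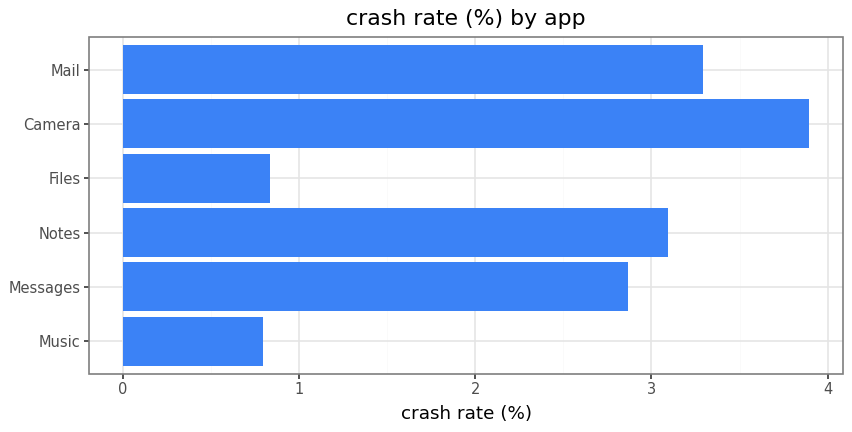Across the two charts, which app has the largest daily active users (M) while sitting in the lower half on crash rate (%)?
Chart 2 median crash rate (%) ≈ 3; below-median apps: Music, Messages, Files. Among those, Music has the highest daily active users (M) (≈ 120).

Music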